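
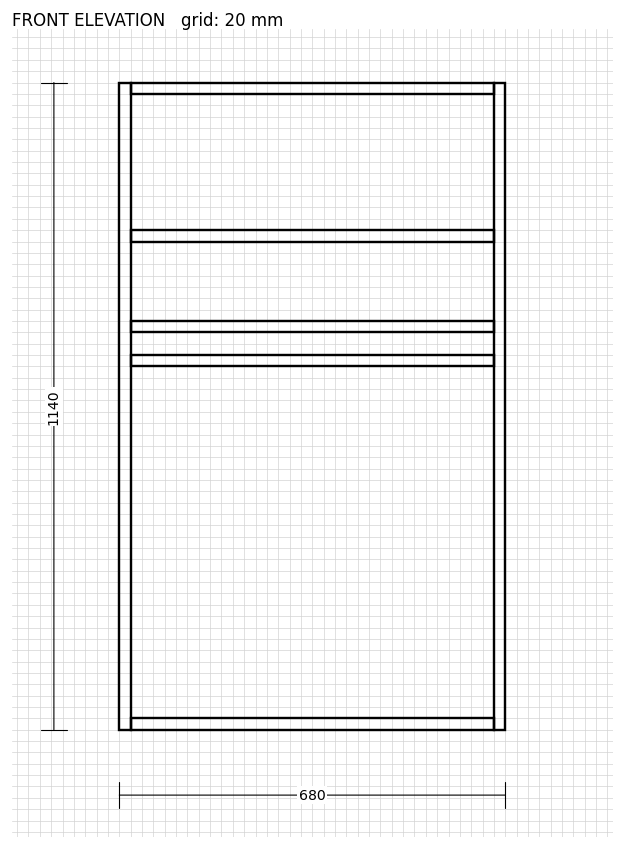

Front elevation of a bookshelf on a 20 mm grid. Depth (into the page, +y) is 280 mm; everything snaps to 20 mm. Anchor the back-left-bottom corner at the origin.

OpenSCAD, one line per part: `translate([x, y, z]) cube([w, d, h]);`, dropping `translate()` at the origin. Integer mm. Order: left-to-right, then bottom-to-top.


cube([20, 280, 1140]);
translate([20, 0, 0]) cube([640, 280, 20]);
translate([20, 0, 640]) cube([640, 280, 20]);
translate([20, 0, 700]) cube([640, 280, 20]);
translate([20, 0, 860]) cube([640, 280, 20]);
translate([20, 0, 1120]) cube([640, 280, 20]);
translate([660, 0, 0]) cube([20, 280, 1140]);


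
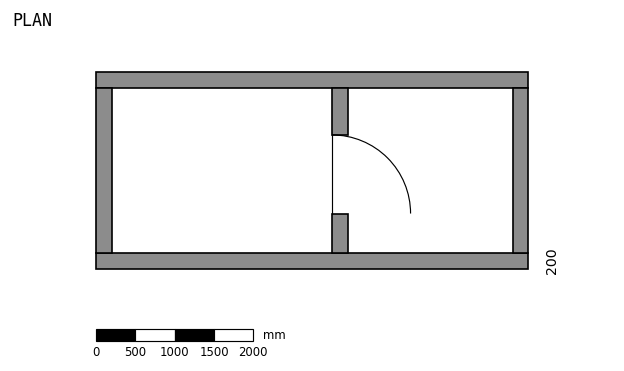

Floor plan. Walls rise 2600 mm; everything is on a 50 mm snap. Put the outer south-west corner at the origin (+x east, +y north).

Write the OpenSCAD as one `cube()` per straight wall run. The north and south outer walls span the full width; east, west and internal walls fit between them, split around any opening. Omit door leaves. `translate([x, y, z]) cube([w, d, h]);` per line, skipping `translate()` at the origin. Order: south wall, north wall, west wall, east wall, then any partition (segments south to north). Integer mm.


cube([5500, 200, 2600]);
translate([0, 2300, 0]) cube([5500, 200, 2600]);
translate([0, 200, 0]) cube([200, 2100, 2600]);
translate([5300, 200, 0]) cube([200, 2100, 2600]);
translate([3000, 200, 0]) cube([200, 500, 2600]);
translate([3000, 1700, 0]) cube([200, 600, 2600]);


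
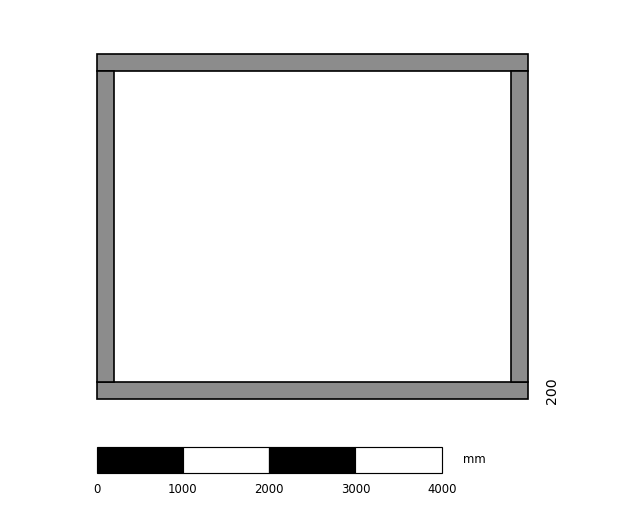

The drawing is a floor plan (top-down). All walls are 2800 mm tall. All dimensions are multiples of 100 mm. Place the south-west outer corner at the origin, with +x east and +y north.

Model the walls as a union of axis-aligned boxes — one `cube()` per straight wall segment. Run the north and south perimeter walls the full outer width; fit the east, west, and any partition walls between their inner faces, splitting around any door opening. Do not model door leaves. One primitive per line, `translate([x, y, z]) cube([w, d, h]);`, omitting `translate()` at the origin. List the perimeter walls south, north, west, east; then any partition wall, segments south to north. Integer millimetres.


cube([5000, 200, 2800]);
translate([0, 3800, 0]) cube([5000, 200, 2800]);
translate([0, 200, 0]) cube([200, 3600, 2800]);
translate([4800, 200, 0]) cube([200, 3600, 2800]);


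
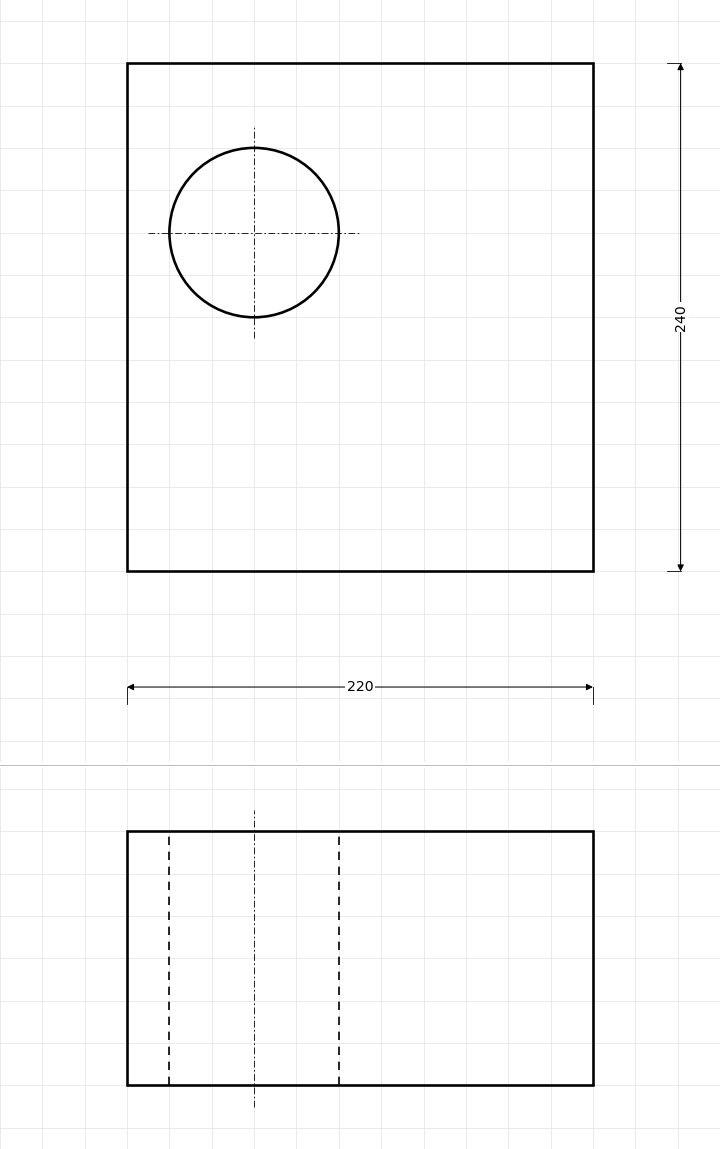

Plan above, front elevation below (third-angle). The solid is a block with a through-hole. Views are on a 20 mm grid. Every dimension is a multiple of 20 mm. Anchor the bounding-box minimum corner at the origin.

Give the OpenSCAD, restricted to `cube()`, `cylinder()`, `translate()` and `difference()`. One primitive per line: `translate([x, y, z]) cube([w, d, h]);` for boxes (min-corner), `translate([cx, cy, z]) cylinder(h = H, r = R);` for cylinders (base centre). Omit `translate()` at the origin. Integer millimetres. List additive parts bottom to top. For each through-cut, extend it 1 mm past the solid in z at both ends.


difference() {
  cube([220, 240, 120]);
  translate([60, 160, -1]) cylinder(h = 122, r = 40);
}


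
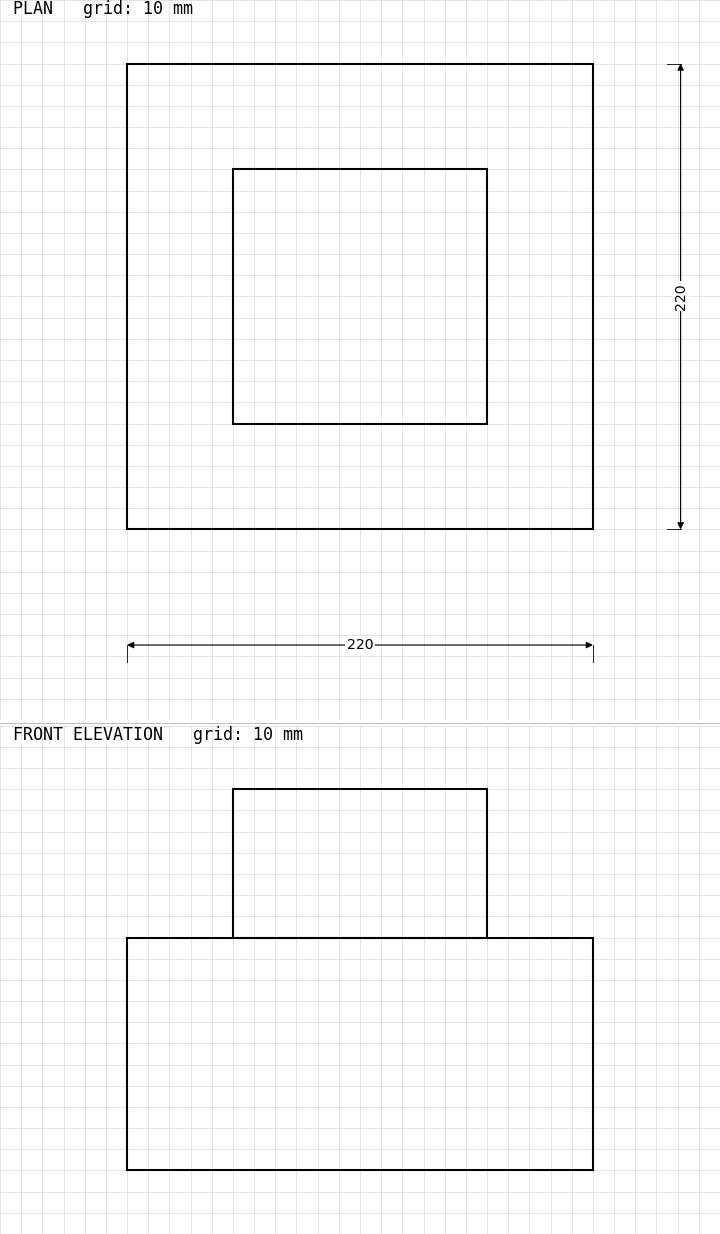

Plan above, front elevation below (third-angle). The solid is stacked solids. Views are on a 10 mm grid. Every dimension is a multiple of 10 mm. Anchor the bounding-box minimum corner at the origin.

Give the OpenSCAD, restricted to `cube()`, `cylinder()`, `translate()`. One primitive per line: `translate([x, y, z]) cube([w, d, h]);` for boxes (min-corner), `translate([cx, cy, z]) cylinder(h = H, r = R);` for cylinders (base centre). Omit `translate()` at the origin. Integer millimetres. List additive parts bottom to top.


cube([220, 220, 110]);
translate([50, 50, 110]) cube([120, 120, 70]);


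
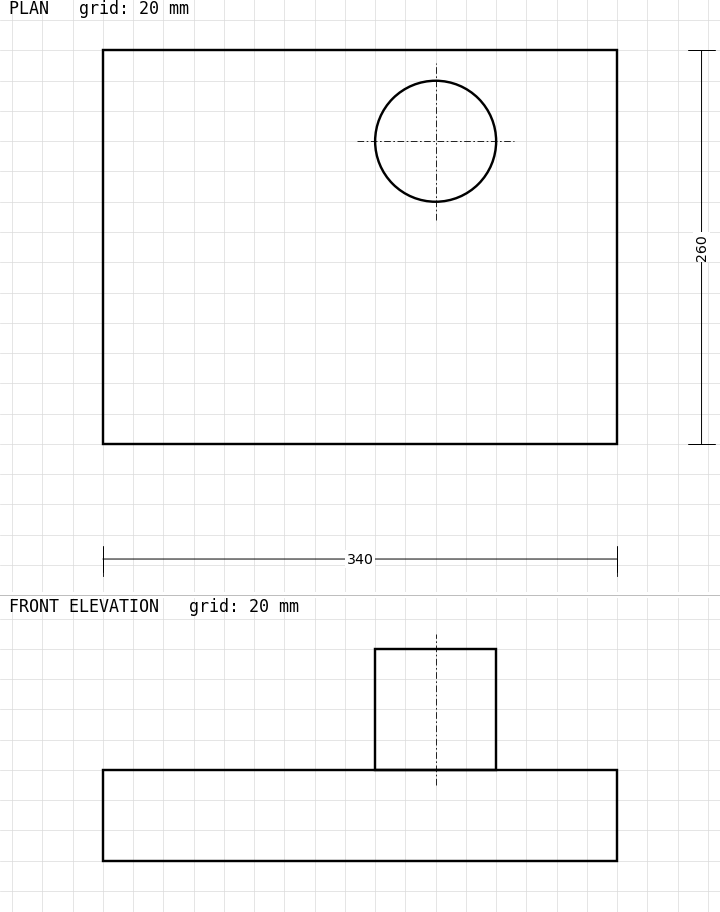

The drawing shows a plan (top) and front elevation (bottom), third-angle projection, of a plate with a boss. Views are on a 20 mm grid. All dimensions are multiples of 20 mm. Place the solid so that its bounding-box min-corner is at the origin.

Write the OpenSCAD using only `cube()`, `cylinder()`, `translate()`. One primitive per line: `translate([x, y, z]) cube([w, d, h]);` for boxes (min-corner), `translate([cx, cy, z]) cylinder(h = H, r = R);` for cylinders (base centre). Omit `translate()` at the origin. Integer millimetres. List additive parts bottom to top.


cube([340, 260, 60]);
translate([220, 200, 60]) cylinder(h = 80, r = 40);


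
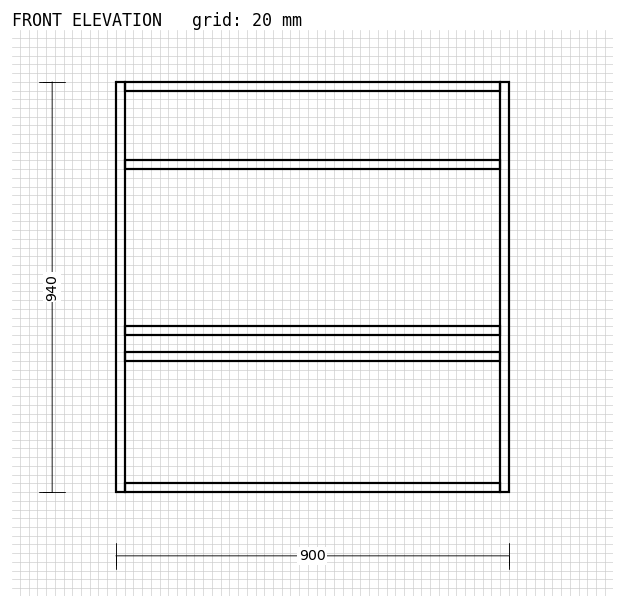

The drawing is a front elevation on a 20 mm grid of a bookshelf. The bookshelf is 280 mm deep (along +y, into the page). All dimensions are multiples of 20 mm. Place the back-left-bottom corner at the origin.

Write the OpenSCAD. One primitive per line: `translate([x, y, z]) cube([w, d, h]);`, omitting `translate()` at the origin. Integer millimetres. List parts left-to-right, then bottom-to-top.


cube([20, 280, 940]);
translate([20, 0, 0]) cube([860, 280, 20]);
translate([20, 0, 300]) cube([860, 280, 20]);
translate([20, 0, 360]) cube([860, 280, 20]);
translate([20, 0, 740]) cube([860, 280, 20]);
translate([20, 0, 920]) cube([860, 280, 20]);
translate([880, 0, 0]) cube([20, 280, 940]);


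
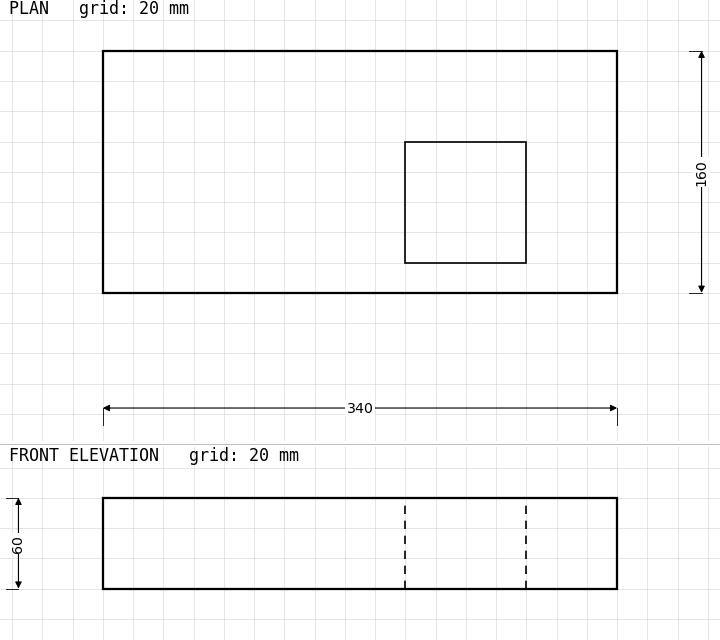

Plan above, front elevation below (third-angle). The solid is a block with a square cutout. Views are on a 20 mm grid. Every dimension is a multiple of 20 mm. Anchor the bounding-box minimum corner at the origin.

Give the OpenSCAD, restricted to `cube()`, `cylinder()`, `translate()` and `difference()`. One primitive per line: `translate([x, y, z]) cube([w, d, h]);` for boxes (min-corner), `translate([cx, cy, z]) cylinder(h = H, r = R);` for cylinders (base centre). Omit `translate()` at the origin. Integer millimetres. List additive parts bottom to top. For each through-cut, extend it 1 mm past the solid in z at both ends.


difference() {
  cube([340, 160, 60]);
  translate([200, 20, -1]) cube([80, 80, 62]);
}


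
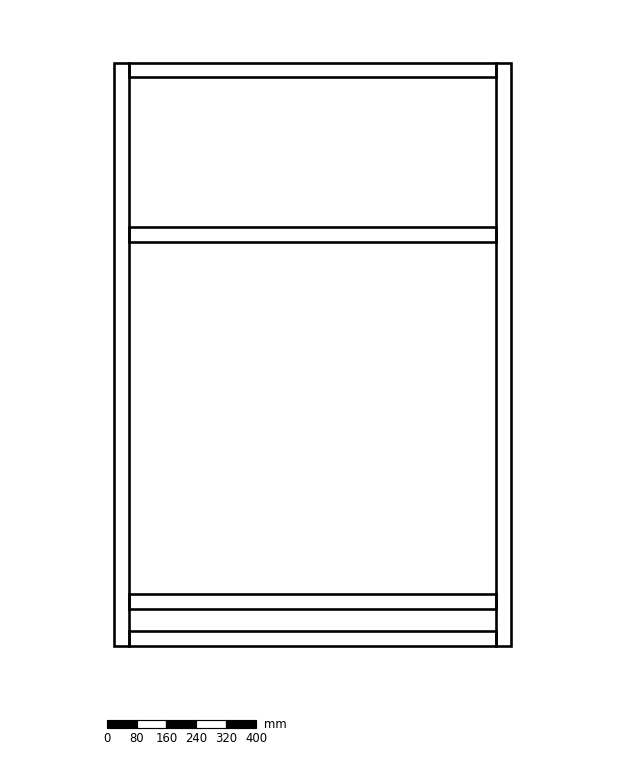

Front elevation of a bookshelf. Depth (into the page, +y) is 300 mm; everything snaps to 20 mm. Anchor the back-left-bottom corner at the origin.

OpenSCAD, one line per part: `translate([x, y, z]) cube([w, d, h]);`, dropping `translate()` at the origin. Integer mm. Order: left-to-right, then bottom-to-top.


cube([40, 300, 1560]);
translate([40, 0, 0]) cube([980, 300, 40]);
translate([40, 0, 100]) cube([980, 300, 40]);
translate([40, 0, 1080]) cube([980, 300, 40]);
translate([40, 0, 1520]) cube([980, 300, 40]);
translate([1020, 0, 0]) cube([40, 300, 1560]);


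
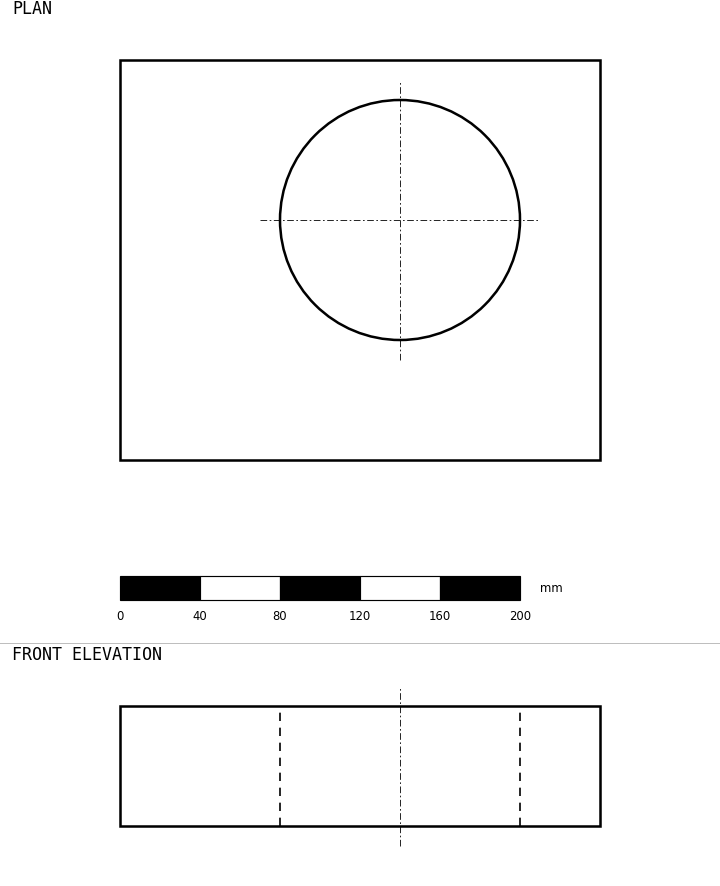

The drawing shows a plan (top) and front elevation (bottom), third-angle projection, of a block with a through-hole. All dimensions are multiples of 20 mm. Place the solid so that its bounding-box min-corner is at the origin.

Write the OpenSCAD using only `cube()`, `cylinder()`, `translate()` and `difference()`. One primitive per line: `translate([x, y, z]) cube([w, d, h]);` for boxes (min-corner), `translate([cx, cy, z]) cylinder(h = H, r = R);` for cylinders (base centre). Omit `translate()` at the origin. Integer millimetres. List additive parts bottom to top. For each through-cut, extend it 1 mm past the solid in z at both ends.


difference() {
  cube([240, 200, 60]);
  translate([140, 120, -1]) cylinder(h = 62, r = 60);
}


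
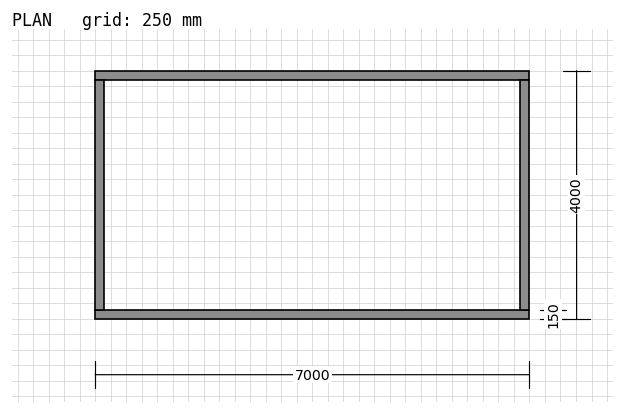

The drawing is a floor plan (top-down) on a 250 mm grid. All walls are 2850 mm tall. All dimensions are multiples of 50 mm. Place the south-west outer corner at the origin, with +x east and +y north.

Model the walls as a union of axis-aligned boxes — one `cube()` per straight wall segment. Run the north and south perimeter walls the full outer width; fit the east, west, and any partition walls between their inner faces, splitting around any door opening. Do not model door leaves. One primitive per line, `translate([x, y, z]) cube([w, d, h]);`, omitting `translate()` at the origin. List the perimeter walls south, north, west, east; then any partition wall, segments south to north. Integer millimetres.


cube([7000, 150, 2850]);
translate([0, 3850, 0]) cube([7000, 150, 2850]);
translate([0, 150, 0]) cube([150, 3700, 2850]);
translate([6850, 150, 0]) cube([150, 3700, 2850]);


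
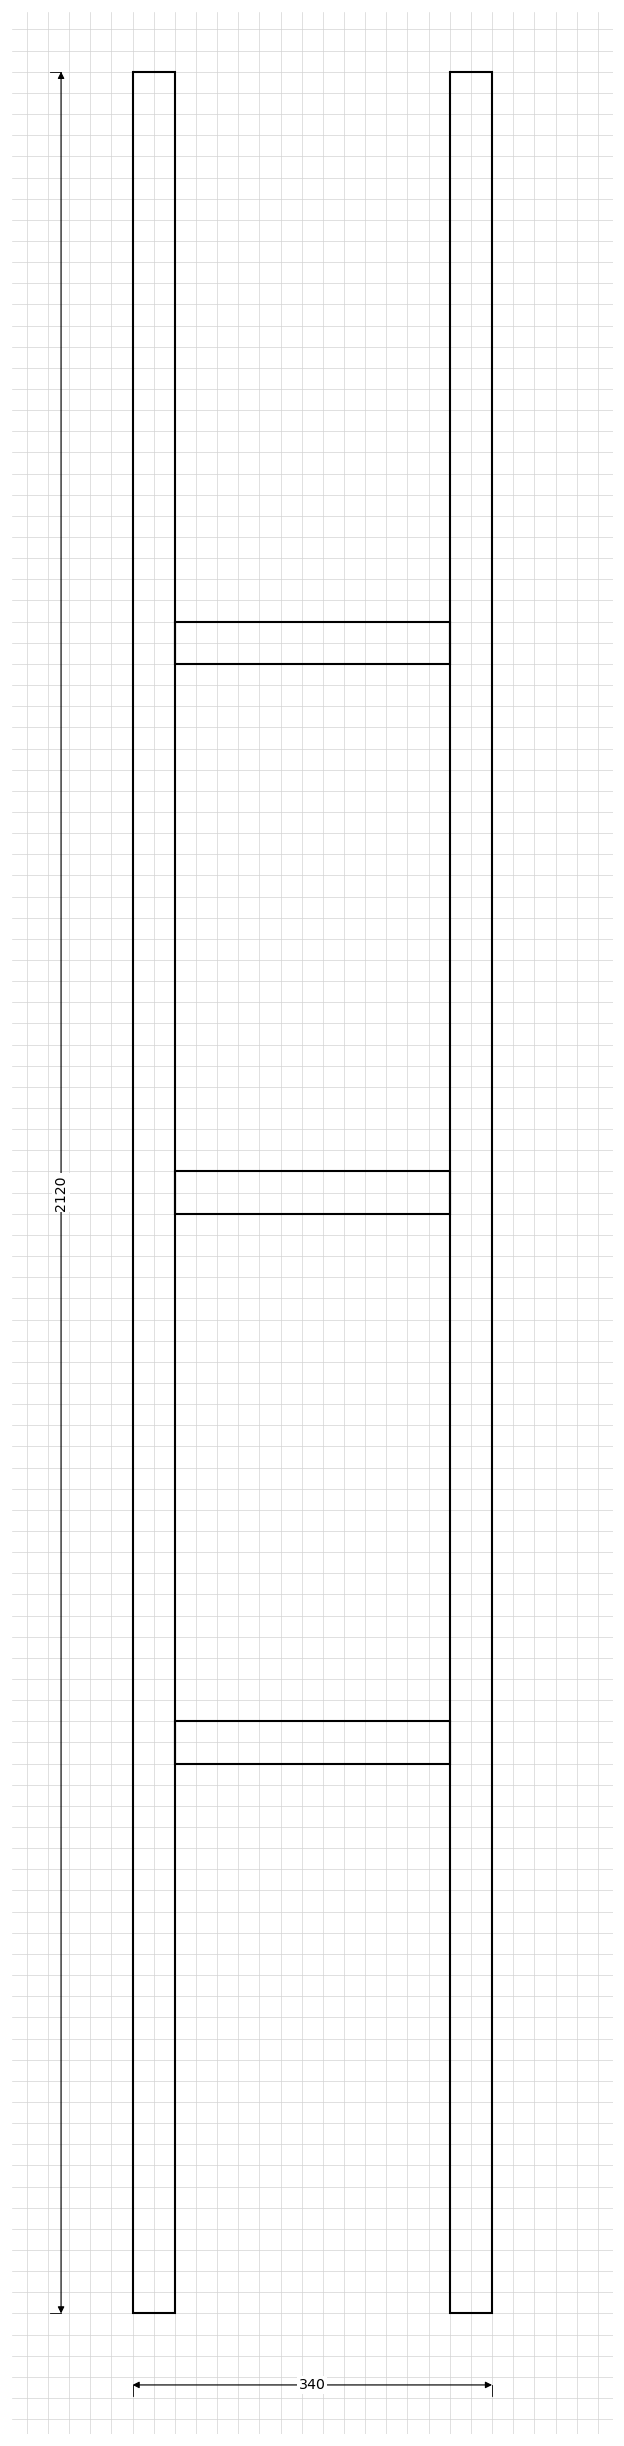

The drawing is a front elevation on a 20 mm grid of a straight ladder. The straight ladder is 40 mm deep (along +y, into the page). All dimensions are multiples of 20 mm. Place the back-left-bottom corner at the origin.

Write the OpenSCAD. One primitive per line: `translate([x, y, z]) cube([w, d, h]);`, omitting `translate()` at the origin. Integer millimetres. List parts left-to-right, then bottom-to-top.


cube([40, 40, 2120]);
translate([40, 0, 520]) cube([260, 40, 40]);
translate([40, 0, 1040]) cube([260, 40, 40]);
translate([40, 0, 1560]) cube([260, 40, 40]);
translate([300, 0, 0]) cube([40, 40, 2120]);


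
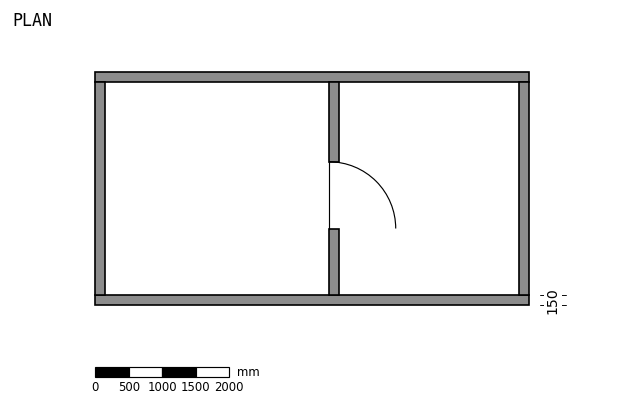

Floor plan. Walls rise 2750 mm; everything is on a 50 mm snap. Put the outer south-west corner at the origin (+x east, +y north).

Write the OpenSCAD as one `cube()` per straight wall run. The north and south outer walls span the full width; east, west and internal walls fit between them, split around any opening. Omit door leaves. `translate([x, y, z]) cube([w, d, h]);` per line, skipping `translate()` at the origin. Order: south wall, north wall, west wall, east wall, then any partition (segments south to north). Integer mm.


cube([6500, 150, 2750]);
translate([0, 3350, 0]) cube([6500, 150, 2750]);
translate([0, 150, 0]) cube([150, 3200, 2750]);
translate([6350, 150, 0]) cube([150, 3200, 2750]);
translate([3500, 150, 0]) cube([150, 1000, 2750]);
translate([3500, 2150, 0]) cube([150, 1200, 2750]);


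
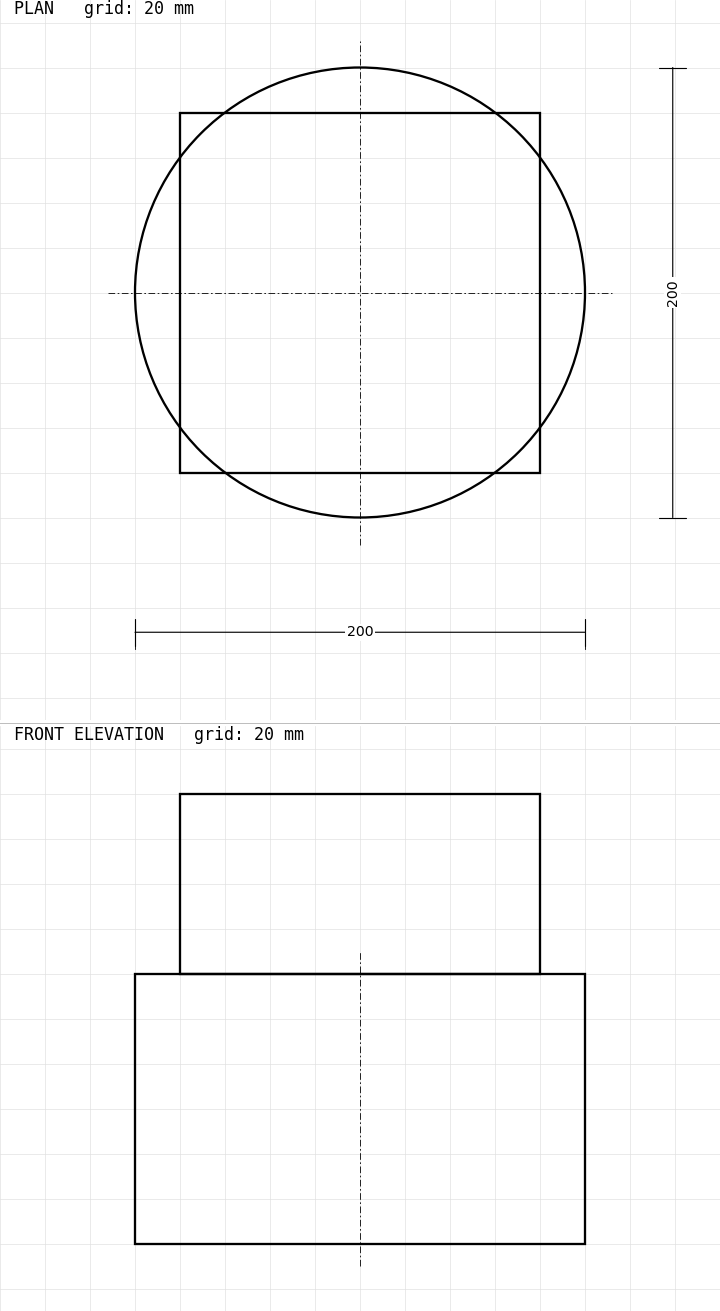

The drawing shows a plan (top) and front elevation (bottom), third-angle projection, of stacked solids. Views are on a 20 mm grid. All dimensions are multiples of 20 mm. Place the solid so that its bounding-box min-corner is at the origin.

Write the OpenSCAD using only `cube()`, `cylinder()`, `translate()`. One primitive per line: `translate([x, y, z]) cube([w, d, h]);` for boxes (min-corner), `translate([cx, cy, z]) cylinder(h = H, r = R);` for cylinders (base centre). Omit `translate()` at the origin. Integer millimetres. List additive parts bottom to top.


translate([100, 100, 0]) cylinder(h = 120, r = 100);
translate([20, 20, 120]) cube([160, 160, 80]);


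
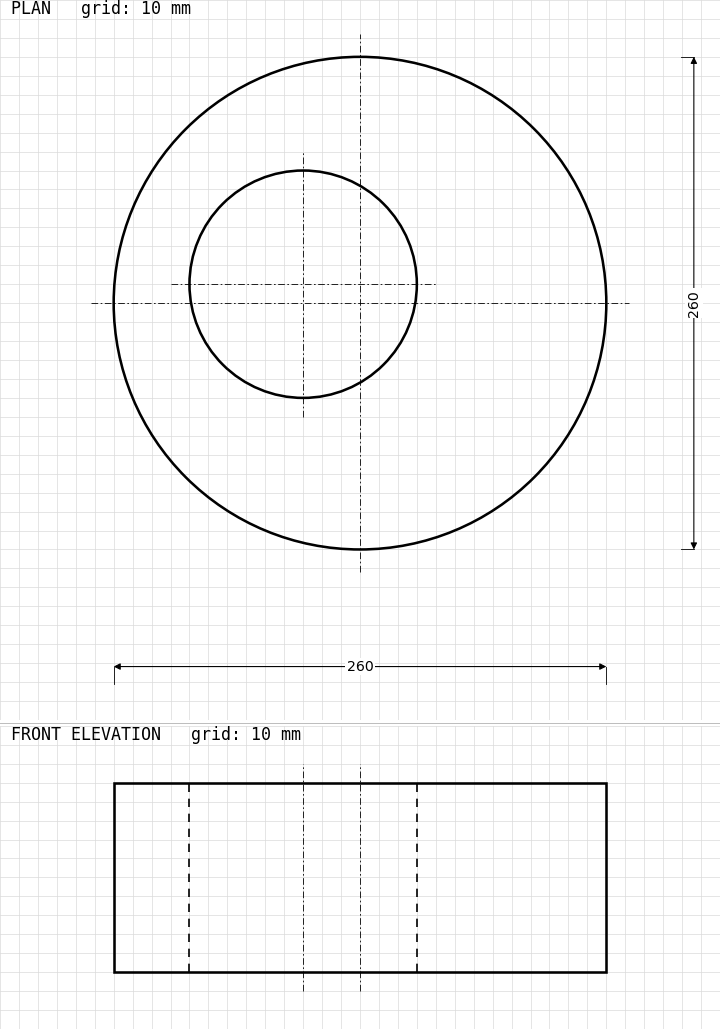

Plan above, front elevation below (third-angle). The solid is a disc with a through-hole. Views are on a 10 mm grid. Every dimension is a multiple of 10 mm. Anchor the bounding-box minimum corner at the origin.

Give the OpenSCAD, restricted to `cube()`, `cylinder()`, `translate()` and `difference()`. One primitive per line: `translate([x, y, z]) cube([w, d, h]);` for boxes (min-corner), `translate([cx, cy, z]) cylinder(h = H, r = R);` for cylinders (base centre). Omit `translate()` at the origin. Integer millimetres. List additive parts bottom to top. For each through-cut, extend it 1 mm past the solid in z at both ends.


difference() {
  translate([130, 130, 0]) cylinder(h = 100, r = 130);
  translate([100, 140, -1]) cylinder(h = 102, r = 60);
}


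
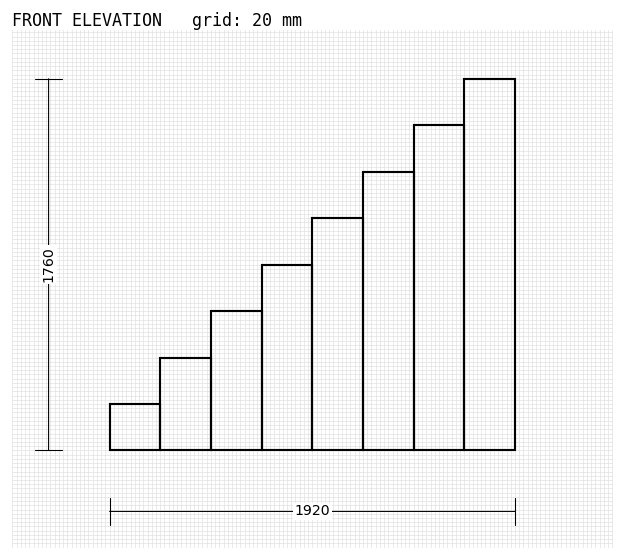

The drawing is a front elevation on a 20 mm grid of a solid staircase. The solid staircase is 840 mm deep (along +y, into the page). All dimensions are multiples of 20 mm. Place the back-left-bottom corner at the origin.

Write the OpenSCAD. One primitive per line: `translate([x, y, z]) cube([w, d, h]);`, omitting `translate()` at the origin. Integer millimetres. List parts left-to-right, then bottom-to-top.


cube([240, 840, 220]);
translate([240, 0, 0]) cube([240, 840, 440]);
translate([480, 0, 0]) cube([240, 840, 660]);
translate([720, 0, 0]) cube([240, 840, 880]);
translate([960, 0, 0]) cube([240, 840, 1100]);
translate([1200, 0, 0]) cube([240, 840, 1320]);
translate([1440, 0, 0]) cube([240, 840, 1540]);
translate([1680, 0, 0]) cube([240, 840, 1760]);


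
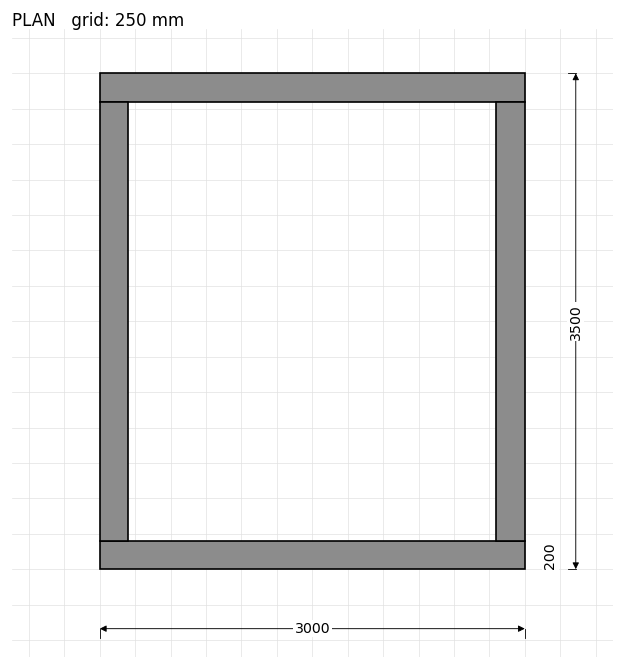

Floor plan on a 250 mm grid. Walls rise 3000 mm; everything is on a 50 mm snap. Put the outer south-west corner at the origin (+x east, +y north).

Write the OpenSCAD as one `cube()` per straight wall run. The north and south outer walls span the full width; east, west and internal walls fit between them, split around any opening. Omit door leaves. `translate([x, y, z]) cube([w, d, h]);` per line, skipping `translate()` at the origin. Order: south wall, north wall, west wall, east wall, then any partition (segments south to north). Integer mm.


cube([3000, 200, 3000]);
translate([0, 3300, 0]) cube([3000, 200, 3000]);
translate([0, 200, 0]) cube([200, 3100, 3000]);
translate([2800, 200, 0]) cube([200, 3100, 3000]);


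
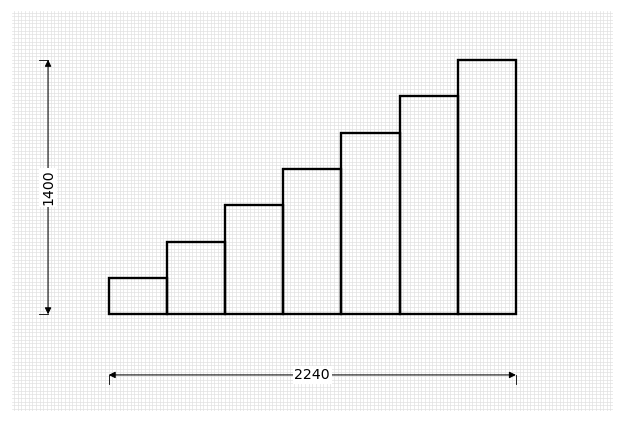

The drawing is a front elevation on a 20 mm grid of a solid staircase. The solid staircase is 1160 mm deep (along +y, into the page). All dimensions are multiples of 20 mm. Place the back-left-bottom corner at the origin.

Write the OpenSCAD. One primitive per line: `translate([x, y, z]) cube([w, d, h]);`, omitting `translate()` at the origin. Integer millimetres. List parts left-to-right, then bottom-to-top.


cube([320, 1160, 200]);
translate([320, 0, 0]) cube([320, 1160, 400]);
translate([640, 0, 0]) cube([320, 1160, 600]);
translate([960, 0, 0]) cube([320, 1160, 800]);
translate([1280, 0, 0]) cube([320, 1160, 1000]);
translate([1600, 0, 0]) cube([320, 1160, 1200]);
translate([1920, 0, 0]) cube([320, 1160, 1400]);


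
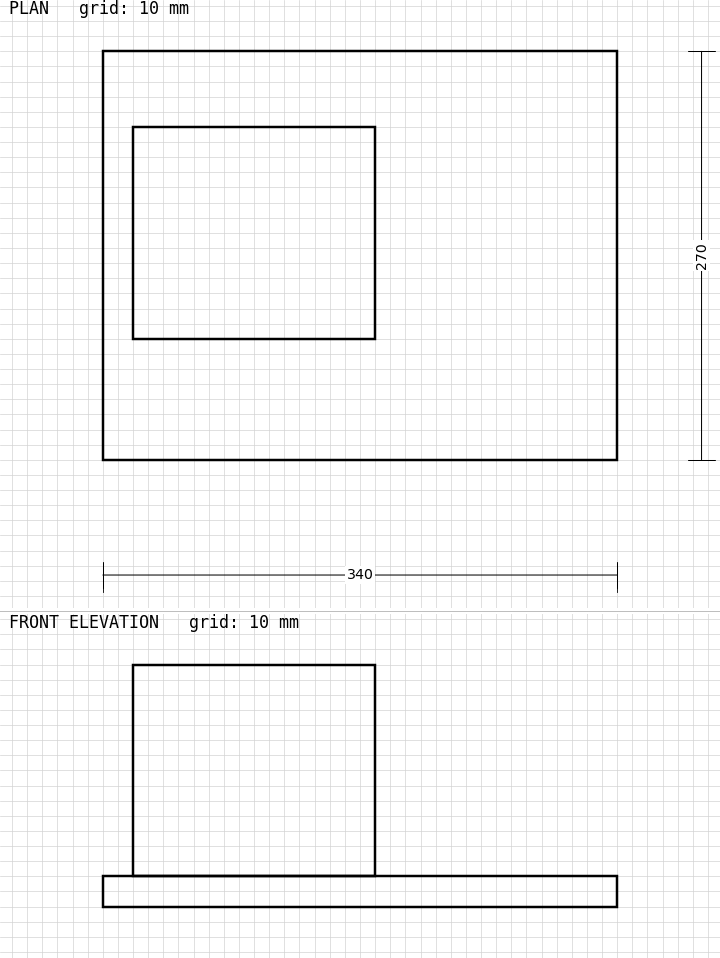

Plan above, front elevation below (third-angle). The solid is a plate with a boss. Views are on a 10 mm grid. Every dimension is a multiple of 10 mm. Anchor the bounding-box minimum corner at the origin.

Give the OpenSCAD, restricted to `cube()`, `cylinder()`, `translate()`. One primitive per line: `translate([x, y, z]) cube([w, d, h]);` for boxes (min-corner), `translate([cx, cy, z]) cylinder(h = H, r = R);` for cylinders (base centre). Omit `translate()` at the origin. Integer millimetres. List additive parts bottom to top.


cube([340, 270, 20]);
translate([20, 80, 20]) cube([160, 140, 140]);


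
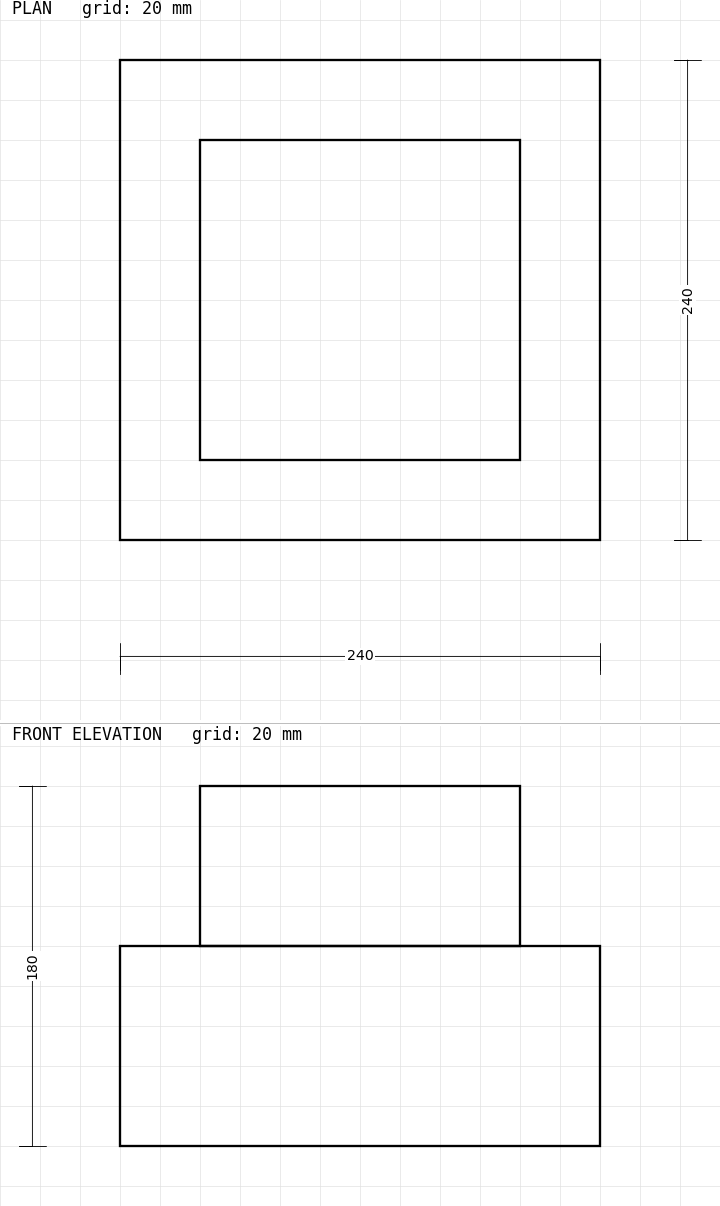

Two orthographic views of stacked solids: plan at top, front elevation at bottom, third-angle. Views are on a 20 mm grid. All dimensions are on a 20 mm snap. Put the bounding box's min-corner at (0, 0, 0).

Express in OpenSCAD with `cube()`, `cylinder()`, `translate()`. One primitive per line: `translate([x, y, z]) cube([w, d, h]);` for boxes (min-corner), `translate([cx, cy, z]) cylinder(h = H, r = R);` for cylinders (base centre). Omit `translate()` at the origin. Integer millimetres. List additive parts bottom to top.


cube([240, 240, 100]);
translate([40, 40, 100]) cube([160, 160, 80]);


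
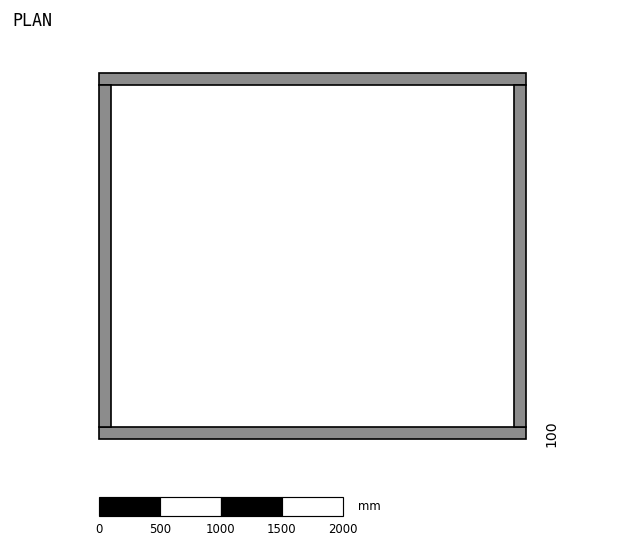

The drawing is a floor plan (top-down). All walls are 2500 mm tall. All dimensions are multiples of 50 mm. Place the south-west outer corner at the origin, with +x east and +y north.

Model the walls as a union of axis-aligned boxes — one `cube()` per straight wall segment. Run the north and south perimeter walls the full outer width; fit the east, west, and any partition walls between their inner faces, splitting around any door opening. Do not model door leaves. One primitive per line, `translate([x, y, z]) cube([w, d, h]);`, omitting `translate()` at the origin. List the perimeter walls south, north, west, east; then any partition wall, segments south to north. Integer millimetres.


cube([3500, 100, 2500]);
translate([0, 2900, 0]) cube([3500, 100, 2500]);
translate([0, 100, 0]) cube([100, 2800, 2500]);
translate([3400, 100, 0]) cube([100, 2800, 2500]);


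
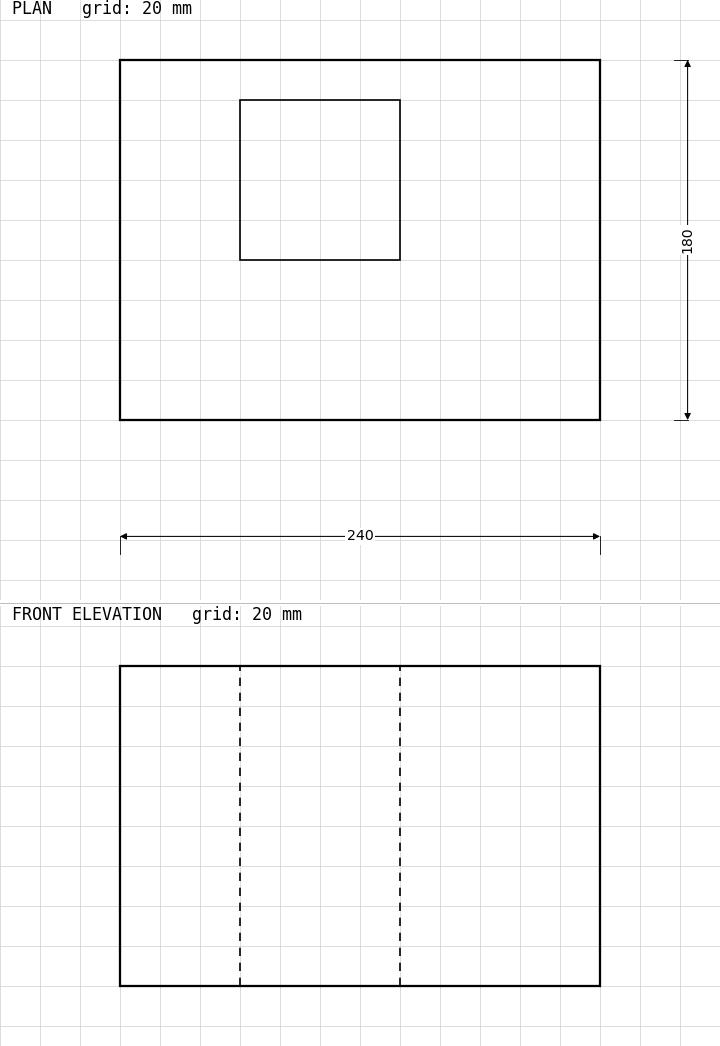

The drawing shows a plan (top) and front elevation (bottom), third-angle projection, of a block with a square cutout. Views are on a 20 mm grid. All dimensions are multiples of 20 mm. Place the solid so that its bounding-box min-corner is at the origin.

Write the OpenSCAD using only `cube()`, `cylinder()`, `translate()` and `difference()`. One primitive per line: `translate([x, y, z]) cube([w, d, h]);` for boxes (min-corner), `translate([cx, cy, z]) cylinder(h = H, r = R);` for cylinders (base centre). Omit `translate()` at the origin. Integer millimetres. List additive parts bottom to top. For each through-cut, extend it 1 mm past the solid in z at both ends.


difference() {
  cube([240, 180, 160]);
  translate([60, 80, -1]) cube([80, 80, 162]);
}


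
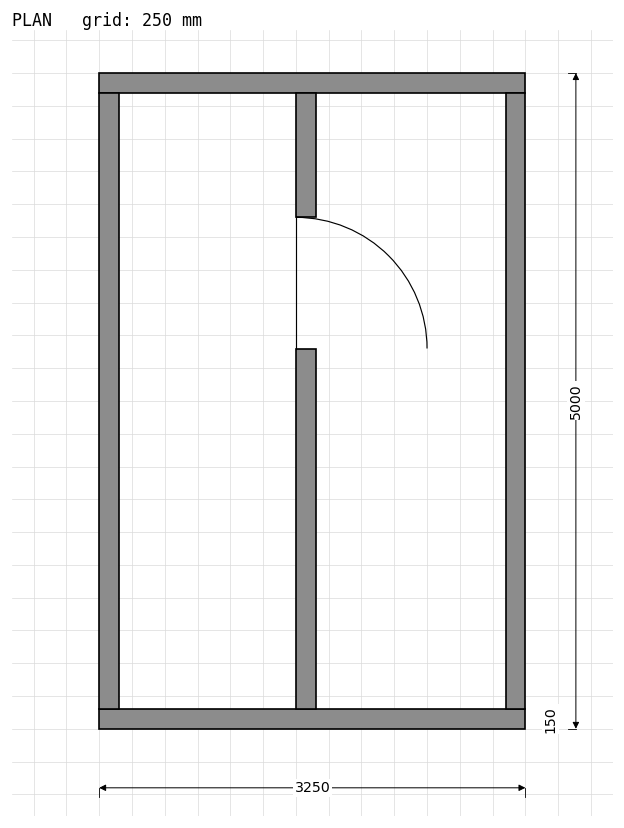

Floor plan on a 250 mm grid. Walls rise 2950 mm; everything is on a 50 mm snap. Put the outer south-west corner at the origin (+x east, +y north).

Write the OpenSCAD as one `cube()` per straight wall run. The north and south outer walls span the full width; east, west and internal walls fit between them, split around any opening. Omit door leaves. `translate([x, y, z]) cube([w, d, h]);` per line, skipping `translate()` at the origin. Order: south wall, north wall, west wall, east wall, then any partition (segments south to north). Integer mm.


cube([3250, 150, 2950]);
translate([0, 4850, 0]) cube([3250, 150, 2950]);
translate([0, 150, 0]) cube([150, 4700, 2950]);
translate([3100, 150, 0]) cube([150, 4700, 2950]);
translate([1500, 150, 0]) cube([150, 2750, 2950]);
translate([1500, 3900, 0]) cube([150, 950, 2950]);


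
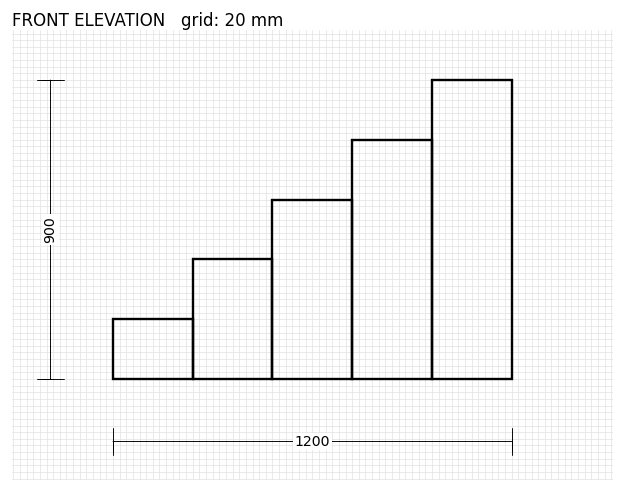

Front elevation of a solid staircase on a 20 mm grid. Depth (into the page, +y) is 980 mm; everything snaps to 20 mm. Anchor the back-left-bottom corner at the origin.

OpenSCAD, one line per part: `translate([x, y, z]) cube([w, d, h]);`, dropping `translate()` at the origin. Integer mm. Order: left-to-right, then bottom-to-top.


cube([240, 980, 180]);
translate([240, 0, 0]) cube([240, 980, 360]);
translate([480, 0, 0]) cube([240, 980, 540]);
translate([720, 0, 0]) cube([240, 980, 720]);
translate([960, 0, 0]) cube([240, 980, 900]);


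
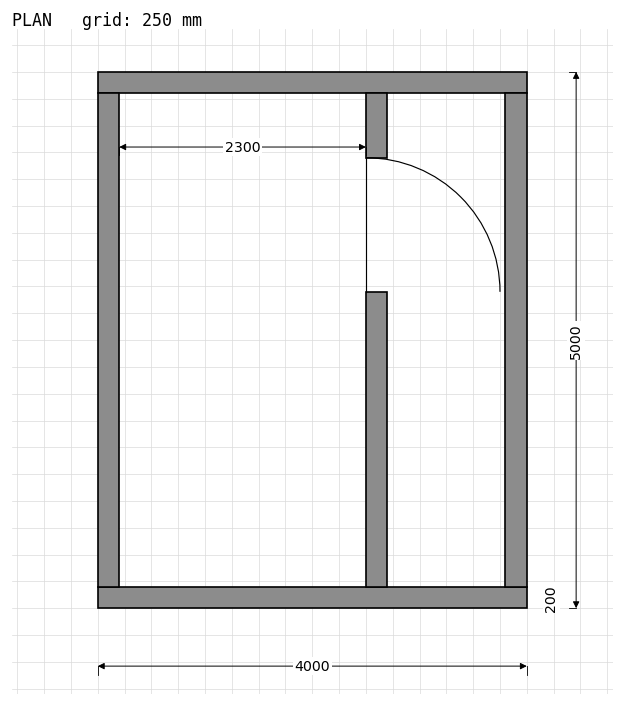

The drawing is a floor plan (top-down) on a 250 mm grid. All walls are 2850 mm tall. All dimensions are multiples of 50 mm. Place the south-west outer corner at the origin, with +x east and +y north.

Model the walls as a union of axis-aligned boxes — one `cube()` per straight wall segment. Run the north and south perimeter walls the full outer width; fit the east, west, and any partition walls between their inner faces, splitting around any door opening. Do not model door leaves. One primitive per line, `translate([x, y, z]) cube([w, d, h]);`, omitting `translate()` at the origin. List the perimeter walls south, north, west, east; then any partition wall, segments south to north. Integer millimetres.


cube([4000, 200, 2850]);
translate([0, 4800, 0]) cube([4000, 200, 2850]);
translate([0, 200, 0]) cube([200, 4600, 2850]);
translate([3800, 200, 0]) cube([200, 4600, 2850]);
translate([2500, 200, 0]) cube([200, 2750, 2850]);
translate([2500, 4200, 0]) cube([200, 600, 2850]);


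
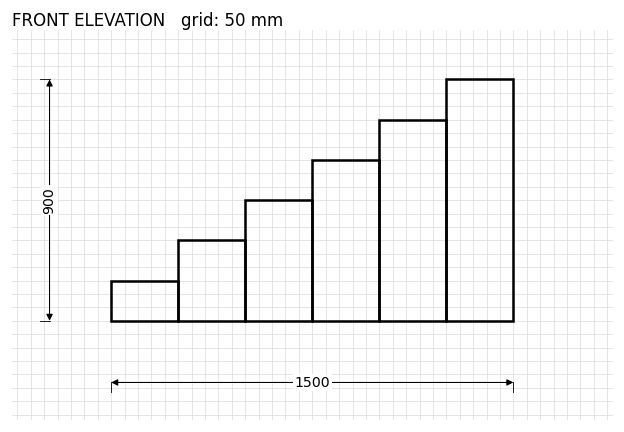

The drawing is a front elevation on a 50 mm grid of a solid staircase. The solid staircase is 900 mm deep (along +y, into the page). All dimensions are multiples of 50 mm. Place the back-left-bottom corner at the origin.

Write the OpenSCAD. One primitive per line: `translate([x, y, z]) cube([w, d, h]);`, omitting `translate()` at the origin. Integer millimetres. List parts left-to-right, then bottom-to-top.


cube([250, 900, 150]);
translate([250, 0, 0]) cube([250, 900, 300]);
translate([500, 0, 0]) cube([250, 900, 450]);
translate([750, 0, 0]) cube([250, 900, 600]);
translate([1000, 0, 0]) cube([250, 900, 750]);
translate([1250, 0, 0]) cube([250, 900, 900]);


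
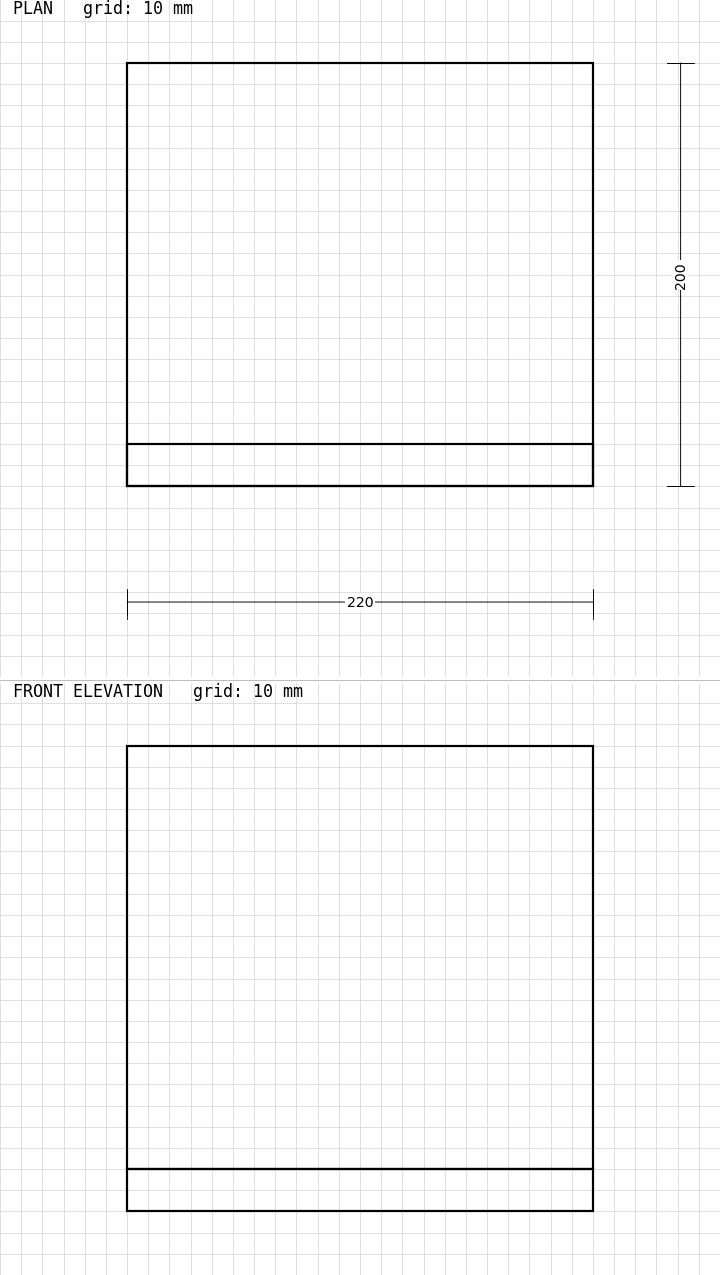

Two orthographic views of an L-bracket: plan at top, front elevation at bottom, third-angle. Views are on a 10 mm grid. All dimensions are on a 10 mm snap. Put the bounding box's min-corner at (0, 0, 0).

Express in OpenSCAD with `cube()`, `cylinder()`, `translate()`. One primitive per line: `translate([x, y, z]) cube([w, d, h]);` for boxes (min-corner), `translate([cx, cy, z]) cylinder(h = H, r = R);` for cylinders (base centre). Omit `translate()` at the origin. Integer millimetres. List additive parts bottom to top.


cube([220, 200, 20]);
translate([0, 0, 20]) cube([220, 20, 200]);


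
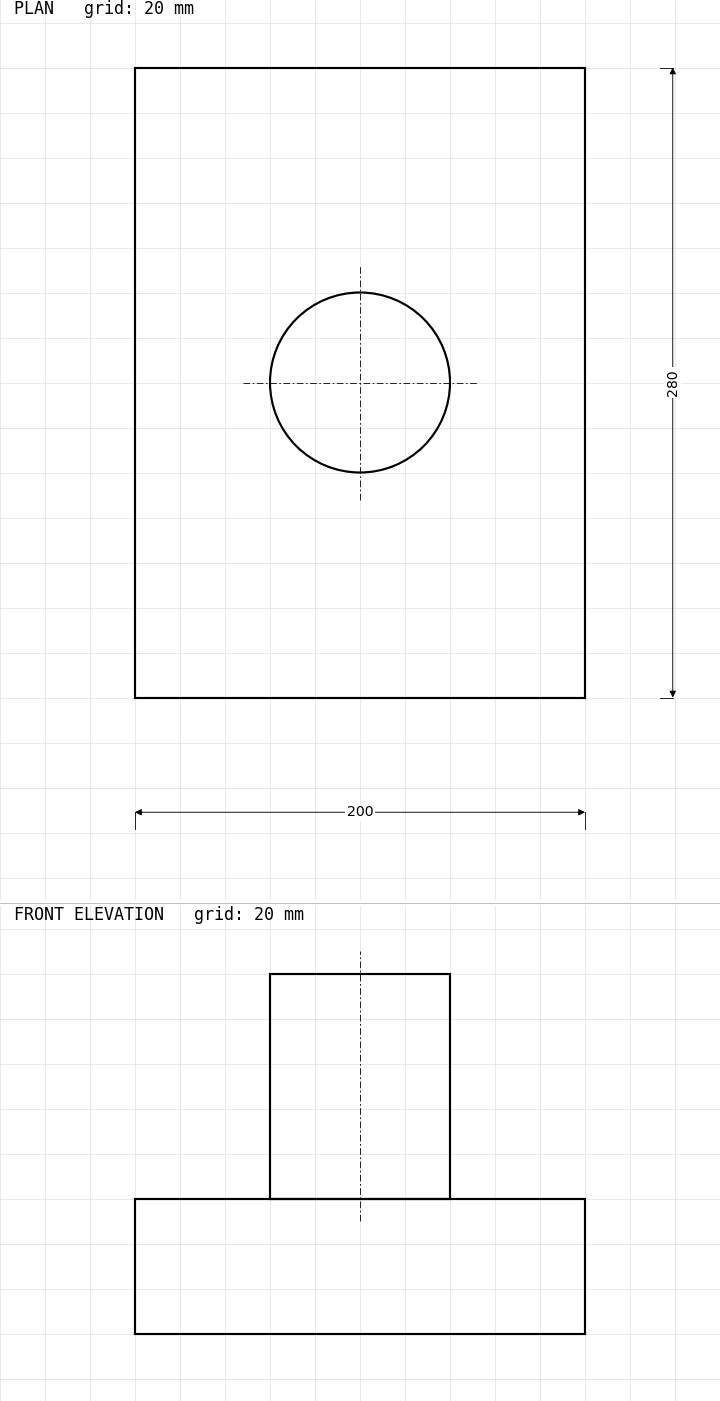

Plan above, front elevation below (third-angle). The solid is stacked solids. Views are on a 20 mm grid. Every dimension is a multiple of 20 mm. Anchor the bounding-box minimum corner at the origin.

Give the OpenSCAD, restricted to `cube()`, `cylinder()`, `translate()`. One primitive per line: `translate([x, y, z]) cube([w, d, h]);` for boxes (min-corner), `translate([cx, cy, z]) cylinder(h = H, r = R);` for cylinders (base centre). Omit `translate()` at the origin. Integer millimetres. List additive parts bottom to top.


cube([200, 280, 60]);
translate([100, 140, 60]) cylinder(h = 100, r = 40);


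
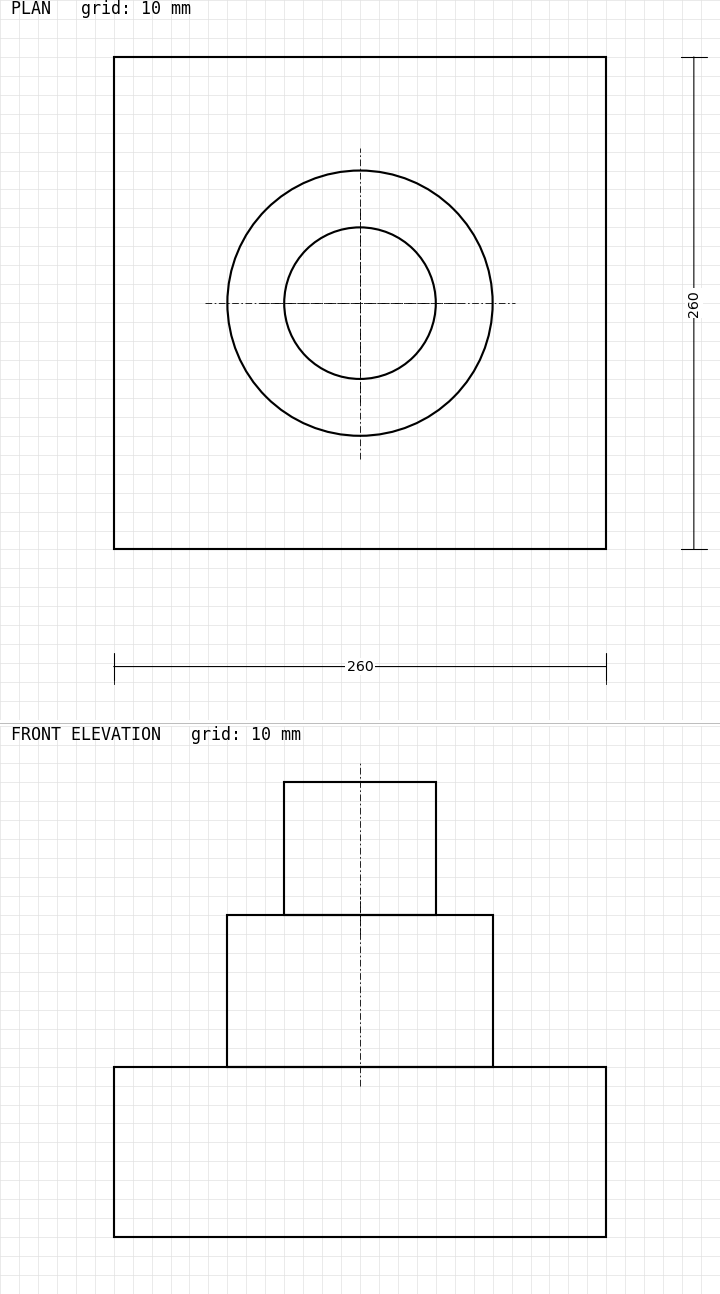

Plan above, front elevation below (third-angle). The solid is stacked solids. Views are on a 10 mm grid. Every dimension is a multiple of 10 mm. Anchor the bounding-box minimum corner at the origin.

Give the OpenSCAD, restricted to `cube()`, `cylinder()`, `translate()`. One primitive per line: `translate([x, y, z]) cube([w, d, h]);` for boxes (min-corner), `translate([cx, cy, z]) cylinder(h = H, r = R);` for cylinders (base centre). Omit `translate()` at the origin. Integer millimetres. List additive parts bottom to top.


cube([260, 260, 90]);
translate([130, 130, 90]) cylinder(h = 80, r = 70);
translate([130, 130, 170]) cylinder(h = 70, r = 40);


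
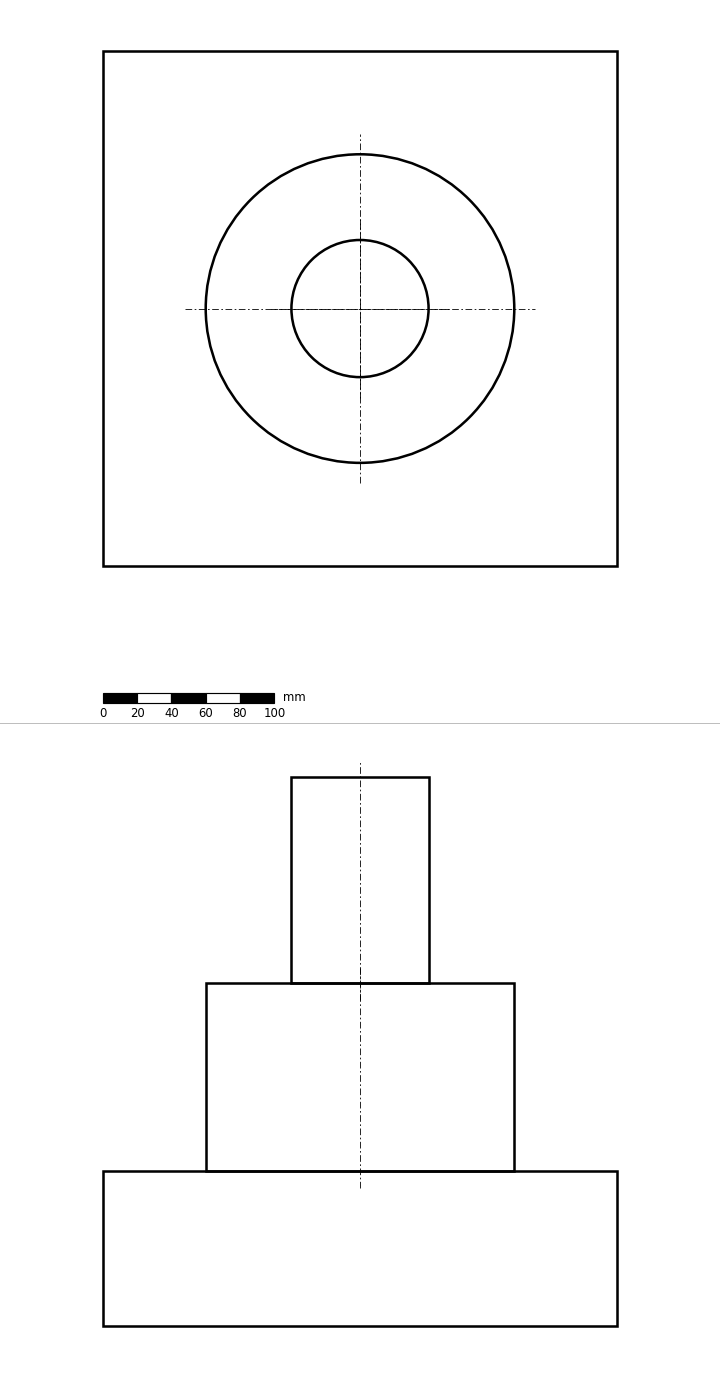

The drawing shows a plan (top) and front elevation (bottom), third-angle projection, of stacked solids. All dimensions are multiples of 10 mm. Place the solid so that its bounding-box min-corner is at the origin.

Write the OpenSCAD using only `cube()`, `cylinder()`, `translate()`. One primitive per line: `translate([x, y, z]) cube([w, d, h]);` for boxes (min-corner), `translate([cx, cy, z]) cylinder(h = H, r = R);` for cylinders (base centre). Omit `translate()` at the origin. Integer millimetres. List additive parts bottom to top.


cube([300, 300, 90]);
translate([150, 150, 90]) cylinder(h = 110, r = 90);
translate([150, 150, 200]) cylinder(h = 120, r = 40);


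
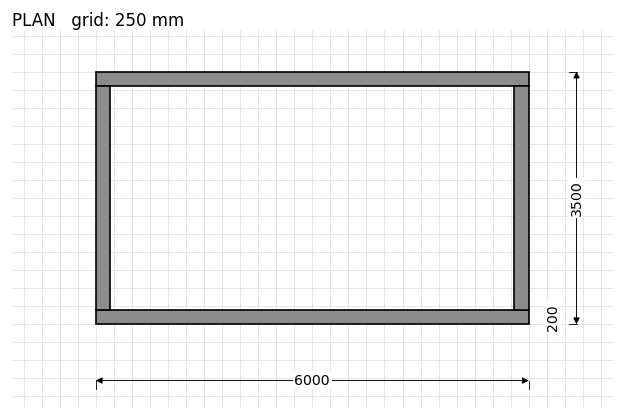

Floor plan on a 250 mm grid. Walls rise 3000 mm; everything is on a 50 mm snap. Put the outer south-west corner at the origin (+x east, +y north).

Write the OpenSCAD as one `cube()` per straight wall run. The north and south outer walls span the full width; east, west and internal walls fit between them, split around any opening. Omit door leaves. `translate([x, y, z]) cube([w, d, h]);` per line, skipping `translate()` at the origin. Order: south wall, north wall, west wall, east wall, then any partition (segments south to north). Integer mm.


cube([6000, 200, 3000]);
translate([0, 3300, 0]) cube([6000, 200, 3000]);
translate([0, 200, 0]) cube([200, 3100, 3000]);
translate([5800, 200, 0]) cube([200, 3100, 3000]);


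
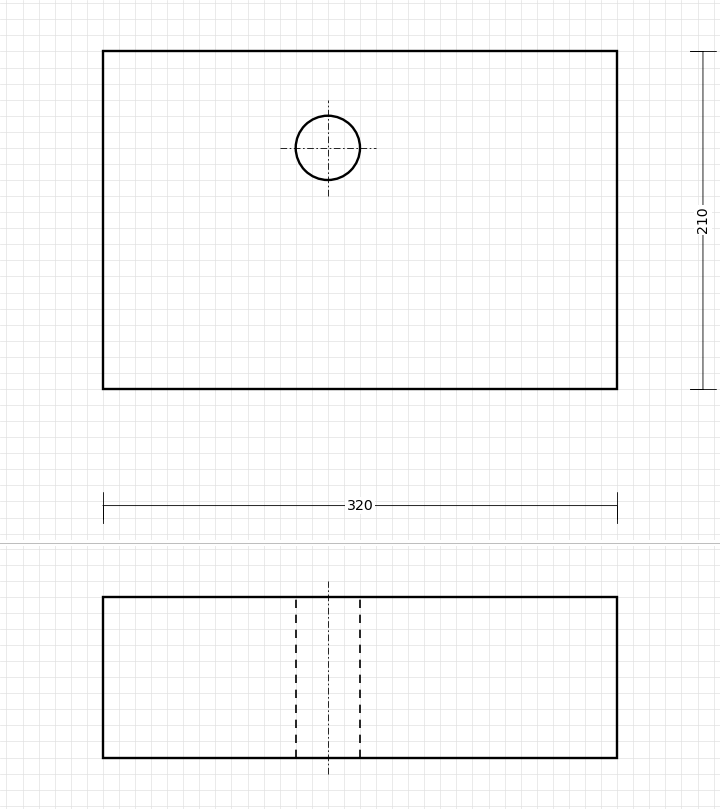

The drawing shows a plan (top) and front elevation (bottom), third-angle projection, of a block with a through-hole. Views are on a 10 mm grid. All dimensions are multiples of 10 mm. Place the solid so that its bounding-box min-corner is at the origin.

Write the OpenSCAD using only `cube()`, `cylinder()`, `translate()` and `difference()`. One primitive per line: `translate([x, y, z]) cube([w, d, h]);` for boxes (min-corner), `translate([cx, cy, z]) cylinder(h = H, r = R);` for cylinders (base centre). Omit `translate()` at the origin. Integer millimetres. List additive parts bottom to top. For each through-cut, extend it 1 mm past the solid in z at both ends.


difference() {
  cube([320, 210, 100]);
  translate([140, 150, -1]) cylinder(h = 102, r = 20);
}


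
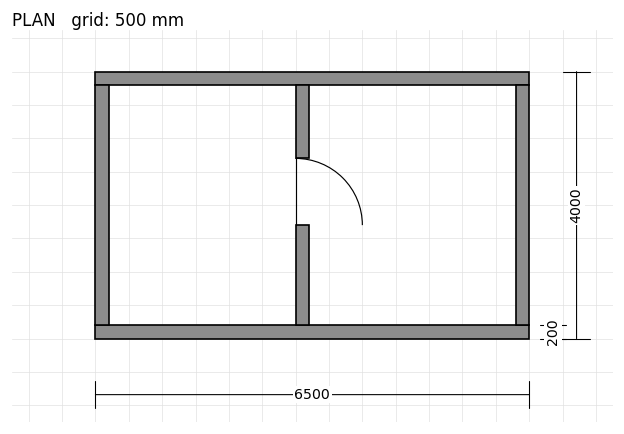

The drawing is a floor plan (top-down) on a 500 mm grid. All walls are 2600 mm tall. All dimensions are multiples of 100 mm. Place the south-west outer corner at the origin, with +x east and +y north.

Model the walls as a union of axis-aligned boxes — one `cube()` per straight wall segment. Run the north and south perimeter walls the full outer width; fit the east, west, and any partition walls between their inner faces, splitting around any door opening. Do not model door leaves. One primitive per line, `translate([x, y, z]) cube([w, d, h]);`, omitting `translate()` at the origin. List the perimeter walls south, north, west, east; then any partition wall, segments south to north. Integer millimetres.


cube([6500, 200, 2600]);
translate([0, 3800, 0]) cube([6500, 200, 2600]);
translate([0, 200, 0]) cube([200, 3600, 2600]);
translate([6300, 200, 0]) cube([200, 3600, 2600]);
translate([3000, 200, 0]) cube([200, 1500, 2600]);
translate([3000, 2700, 0]) cube([200, 1100, 2600]);


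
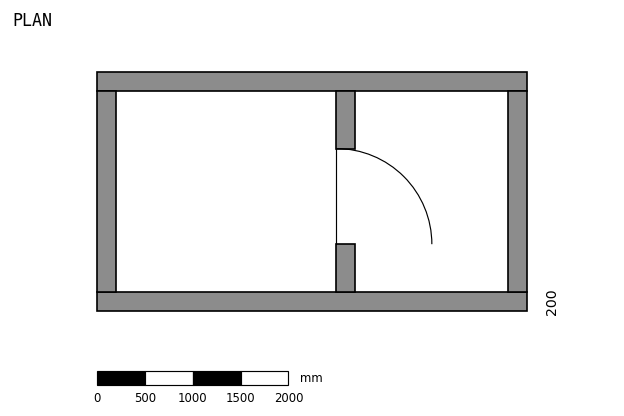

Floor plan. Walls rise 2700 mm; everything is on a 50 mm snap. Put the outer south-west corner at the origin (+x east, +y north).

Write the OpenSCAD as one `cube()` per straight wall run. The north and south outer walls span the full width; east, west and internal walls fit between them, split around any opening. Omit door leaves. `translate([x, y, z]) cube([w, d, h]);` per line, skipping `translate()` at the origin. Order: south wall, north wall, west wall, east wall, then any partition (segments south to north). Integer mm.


cube([4500, 200, 2700]);
translate([0, 2300, 0]) cube([4500, 200, 2700]);
translate([0, 200, 0]) cube([200, 2100, 2700]);
translate([4300, 200, 0]) cube([200, 2100, 2700]);
translate([2500, 200, 0]) cube([200, 500, 2700]);
translate([2500, 1700, 0]) cube([200, 600, 2700]);


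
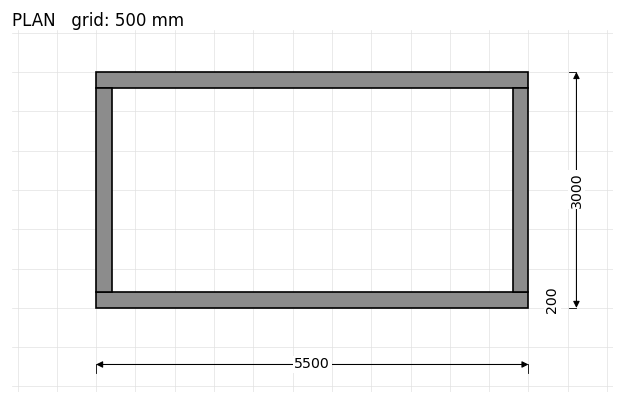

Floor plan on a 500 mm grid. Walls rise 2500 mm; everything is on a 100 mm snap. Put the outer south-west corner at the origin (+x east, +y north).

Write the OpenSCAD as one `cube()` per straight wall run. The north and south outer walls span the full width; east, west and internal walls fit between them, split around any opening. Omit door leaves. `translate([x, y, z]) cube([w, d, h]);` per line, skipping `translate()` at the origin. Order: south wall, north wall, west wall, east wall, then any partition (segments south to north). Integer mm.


cube([5500, 200, 2500]);
translate([0, 2800, 0]) cube([5500, 200, 2500]);
translate([0, 200, 0]) cube([200, 2600, 2500]);
translate([5300, 200, 0]) cube([200, 2600, 2500]);


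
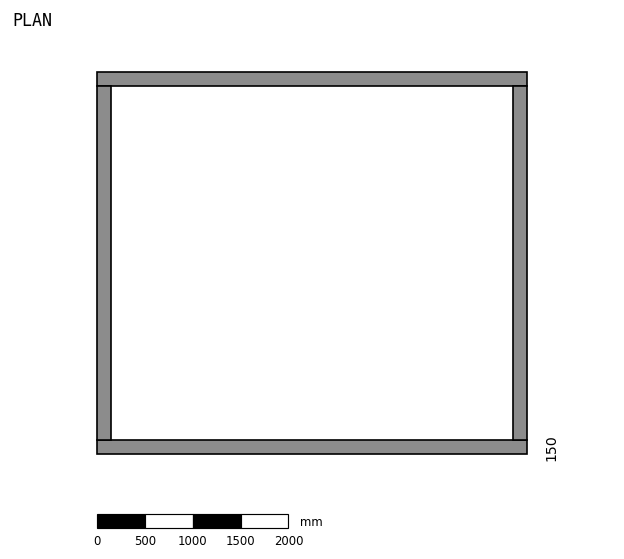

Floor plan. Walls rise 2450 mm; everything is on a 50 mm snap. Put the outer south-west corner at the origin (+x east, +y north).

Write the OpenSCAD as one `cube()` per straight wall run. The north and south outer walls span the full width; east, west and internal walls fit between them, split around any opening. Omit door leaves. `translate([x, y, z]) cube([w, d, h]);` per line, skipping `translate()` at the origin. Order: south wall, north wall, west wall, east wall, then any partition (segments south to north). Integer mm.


cube([4500, 150, 2450]);
translate([0, 3850, 0]) cube([4500, 150, 2450]);
translate([0, 150, 0]) cube([150, 3700, 2450]);
translate([4350, 150, 0]) cube([150, 3700, 2450]);


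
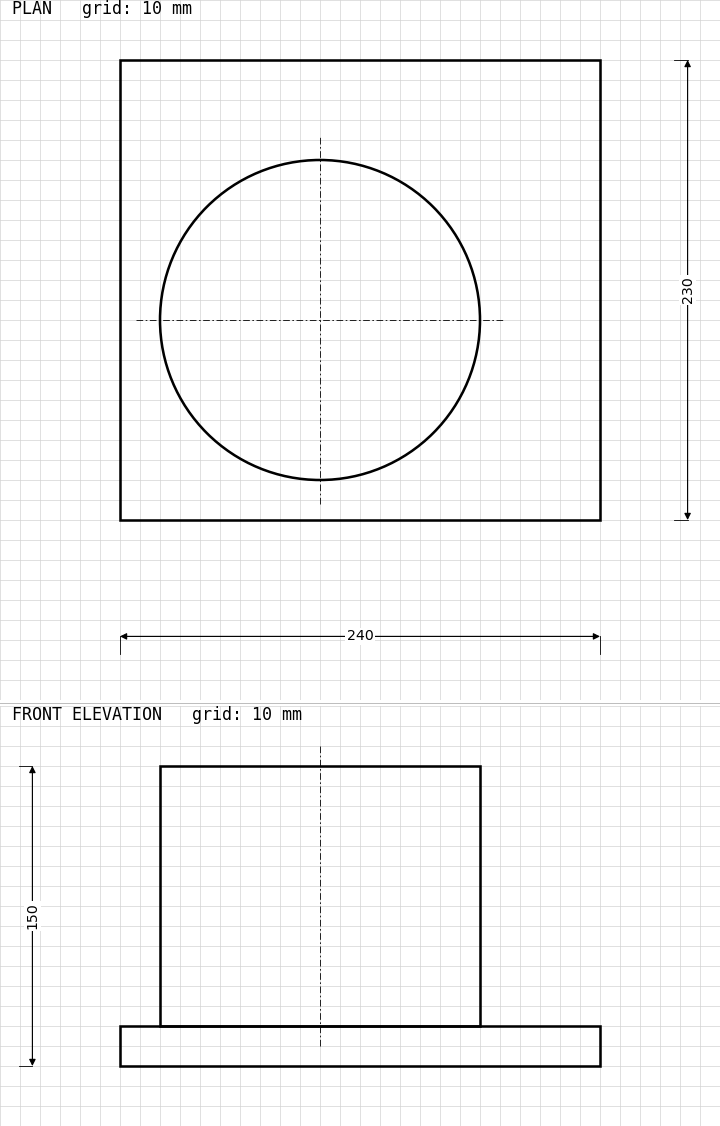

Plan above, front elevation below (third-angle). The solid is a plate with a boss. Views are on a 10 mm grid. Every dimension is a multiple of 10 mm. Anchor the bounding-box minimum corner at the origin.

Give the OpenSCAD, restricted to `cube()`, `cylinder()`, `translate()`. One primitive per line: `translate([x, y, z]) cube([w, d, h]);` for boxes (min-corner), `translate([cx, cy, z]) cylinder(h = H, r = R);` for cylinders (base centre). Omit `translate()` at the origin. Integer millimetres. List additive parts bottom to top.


cube([240, 230, 20]);
translate([100, 100, 20]) cylinder(h = 130, r = 80);


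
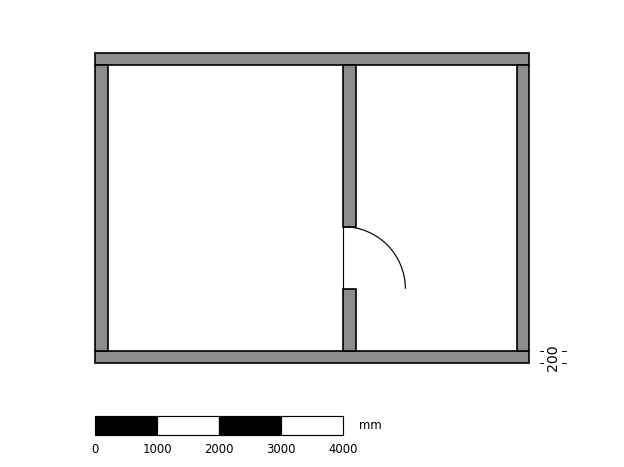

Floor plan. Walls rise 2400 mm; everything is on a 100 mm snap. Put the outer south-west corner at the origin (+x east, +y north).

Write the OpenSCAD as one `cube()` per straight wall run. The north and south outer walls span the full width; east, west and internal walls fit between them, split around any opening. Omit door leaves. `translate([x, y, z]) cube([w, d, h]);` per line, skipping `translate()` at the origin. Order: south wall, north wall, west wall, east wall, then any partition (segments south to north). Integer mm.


cube([7000, 200, 2400]);
translate([0, 4800, 0]) cube([7000, 200, 2400]);
translate([0, 200, 0]) cube([200, 4600, 2400]);
translate([6800, 200, 0]) cube([200, 4600, 2400]);
translate([4000, 200, 0]) cube([200, 1000, 2400]);
translate([4000, 2200, 0]) cube([200, 2600, 2400]);
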